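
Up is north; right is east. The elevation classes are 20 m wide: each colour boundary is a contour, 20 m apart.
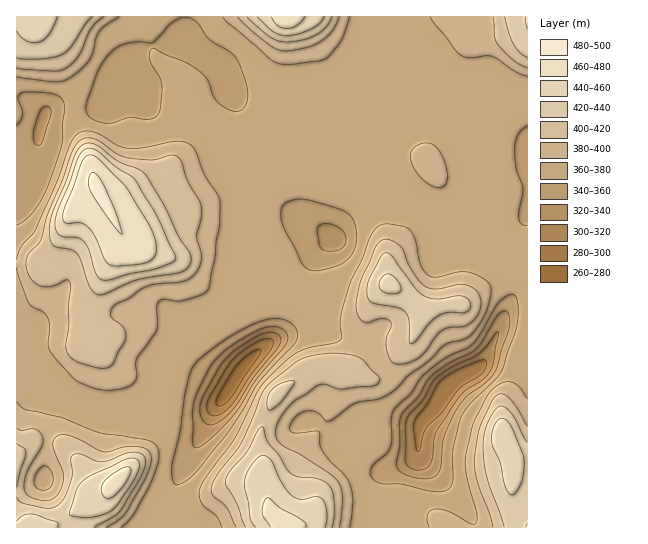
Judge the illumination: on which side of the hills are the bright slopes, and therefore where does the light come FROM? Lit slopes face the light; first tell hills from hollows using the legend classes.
NW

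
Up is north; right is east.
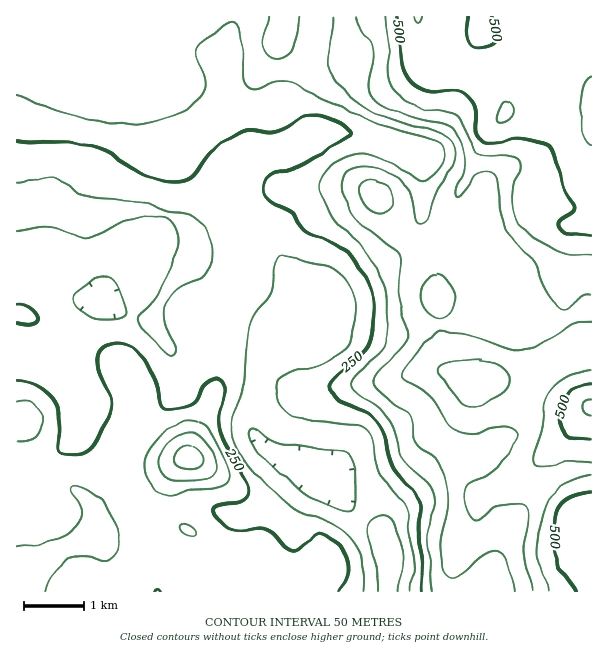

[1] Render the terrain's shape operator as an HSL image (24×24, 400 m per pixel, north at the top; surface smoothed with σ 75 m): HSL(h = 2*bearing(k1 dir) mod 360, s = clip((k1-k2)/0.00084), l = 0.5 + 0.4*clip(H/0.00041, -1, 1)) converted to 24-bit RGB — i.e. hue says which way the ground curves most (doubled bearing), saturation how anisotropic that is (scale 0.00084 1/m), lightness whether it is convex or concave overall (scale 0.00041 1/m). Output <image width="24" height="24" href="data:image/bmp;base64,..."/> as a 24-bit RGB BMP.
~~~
<image width="24" height="24" href="data:image/bmp;base64,Qk32BgAAAAAAADYAAAAoAAAAGAAAABgAAAABABgAAAAAAMAGAAATCwAAEwsAAAAAAAAAAAAAr6CKcmh6a3ZsjYVsnat4TEx/Z2qBjYR6nJeAl4d7aHiEbXeOmG95w9F+Ysi1AAlJOh+q+datpMBRUXJuRjRkfVFHu8ldralhrH6jtXW2iGaZkKB9iKh3XUBud1pScK5Ubr6klHuti3yiWV+XgoOu2/Dcjzy+EwQvJRk/7/Wr1qySTnFxHTN4h4O9wb+hoqWLfIpSeoVkoGqgr7WbnW6jaD2aiKrAr+LTS1qaf1pmmaGAUIe4ot7Uzmxylw5UFQs/K3zHzNuv4YmEqXySGl9uNmmO2J2Qr7CJh4aueVyGc5VjmLF9eVyIikB6oM0bZVYMUjwTOqozasSMULGgjpA+bhc2xDZjRSdmH3Izg5E44MKNtYWddlCXCGdlrNfH08zkmFNWg2WyornCqGmKhD6DshiR+WJFu8QyeP/FcP//R3K7eTZJajg2ZERlpk57mTKIaKFYMaZxnN6WqWy3xXfENKBmAHwBhKceZZYjHJo4jHZSwDp2RUCmBjzt69jz1+30v/n2QxdsWxQqdEI0emZORm9XPzeAw1fFwM6vUruNZKYyUnlDaVKb4ovFv1pNXWolu9K5NsOgKlVqclCl2LqeBW5ug9mP+OfTty4bIwsojDddmWphgoFsgoJbGCIpYJNCvtGYplqLupVYRIU5JlczR39D43uouXiZ1N3ekHTDMip1O19c4K1RLqVHDYcu4zsB/1o1ExdJZVaer5Gtl3iprEWRSTVySthJR5VAhlNcxa2RpIGMS4qXK5SdXFe57dzqw6l+oi5pcCl0hEp3sdeEj9WgHyZgdKhb7cnFJCC+NWW7nKXFe27doXH9xLL4uLnmjFS0Y7OqoMu6sKPDdaLCN3qmKLi2reC7i28jdz81RkF1erPF2PDcnma5TipvWIlP25ZAd6tDKnWCYaJbSIJyLn+Lm2bHw3PU0pfkscbZi6u+n7HDlXnFg0auTpRNaYodkJBdaa+fTcDQUtG0zLVofyNPhEliaVZQxNB1sq9oNFhfY3lScXJYPV9ER1wui3crgZ4qtc5CbZlOk5NLaDw6e09WpGNii4OvpsDQera+XFWEamhGmFwzglNIc2CogYC7tMyhtV9vU2l6TYF1Z3R8X2N5OzpmsWtmtqd1uM9XUZo/c29PclhccFdQk6dIWIFAsIdVjUk8dW5PWGtimltZgLlQNZGBbJ2XtmZ2v3V/g4ifUliCVmNbYkxTQzlOaLVbmbeg0tnHhnSubleIe12AfW2Jr62GfWBvl2xloIOni4OvY1WYcF+e0suZNYN6S2lgiWdcw7mHlWmPijlxb11WT0tlW3qIU9BcWrJqvsR7j1V3hliJhGGEgGNTqoI4gG9BiIe6kqCxdWelgFq4fpLE28jPfk67S0RyfopivMJ8fz93mVKRpG+iYU51ZpFVcddSPKl0q3xYgGVWbVd7jyhcplxBgMiLg4DGe4FJl2hJd1VAW3M+YYk4m34xlC41bkxpbKp2rHprikiEaJOdkViql1O6v8GTjeKEJoyesjR+rrtfKydvszrDw+XRf7O9eXqpcYlCcHBKknJokHJlhW5LfmxAhI5QV6yKZ6yQfleTmoyxXWGvbVCtYF+43e7r2vHuASjbchX178a+FCRZYcLIz8qokmR+jXplmI18YH55a4RwjXaKjXSemIitmrOpZqWKXXBrWXlya6JoS4aiRHbPmcDk0vXj04yhZxB0FBRA/3h2gDgUD4Adqo85lF1fqHpnln6HhnODbnhnb3xfZ4dgbJp6rKCQkXaCZWt9YYZ+hZdgUnxJJ2s0UJoaj3AAMxQAMxQAHycMi1IM+9vHIopbL7lRVnCItp6Kh2p2kWx1iXCCj350dZhqVZVRcZdZlYN1bG+Felxql5xfe4dhXkgwRywPayAAji4XvlVJJ9fRAOLM8+LY0r7qQaHQRkaQoLSMbGmQhpKifJK5iZbGnpTJoJfAc42qg5SYaVOToWyghKZ8hD15uEazTVXQoqbrr6TrsqfXmLvNJKHDQ89uytavZz+gWFCSq6mJbnWqjZ2iapR/Z5J+c5eXoIunn3mrl4OfT0OXuGOmukVBQp+gbIy9apWzSXOoyU7D186xj8zAQ4G7ZbqXrYlefUt1V2t+q6iCaneBmXp9n5aGZpaDZn9tgnZgjGtbmXxYR0phYz6I3b2/b8C6Ml6Nr3CDOl1kbkF+6vGrbahvXF17dYJkhmpef2ptXmtwoahib3B8fYtvoqhxfYBsb2txe290i3R5m4SDXmaUNmmDybdww6R8JjtsnFV6flqvNUSX9vnHW5uFX2B+e3p/fnSDi32KY2SJpKR8"/>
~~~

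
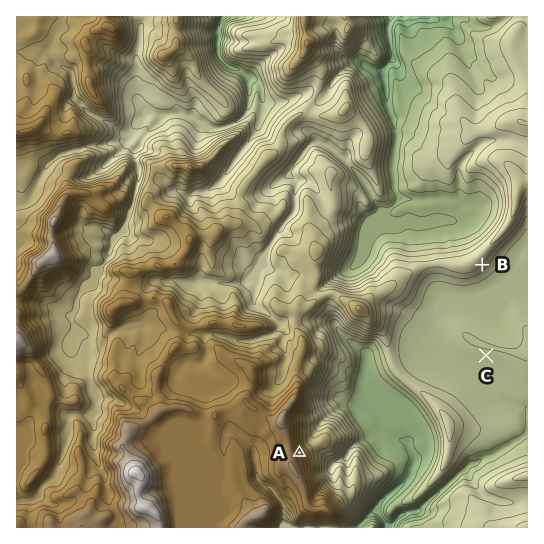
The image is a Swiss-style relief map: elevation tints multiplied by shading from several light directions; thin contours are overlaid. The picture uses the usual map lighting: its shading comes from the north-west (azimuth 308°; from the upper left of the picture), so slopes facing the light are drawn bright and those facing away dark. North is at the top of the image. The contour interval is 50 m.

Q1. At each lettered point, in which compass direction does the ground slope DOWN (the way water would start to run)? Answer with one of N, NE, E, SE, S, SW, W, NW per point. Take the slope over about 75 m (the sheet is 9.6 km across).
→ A NE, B SE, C S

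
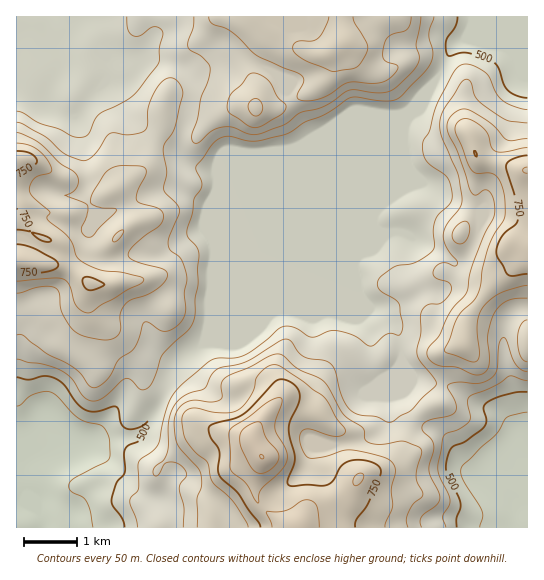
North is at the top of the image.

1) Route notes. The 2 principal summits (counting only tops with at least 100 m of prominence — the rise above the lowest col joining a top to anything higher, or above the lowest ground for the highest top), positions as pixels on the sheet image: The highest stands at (262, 457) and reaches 901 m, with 493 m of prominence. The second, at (345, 43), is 739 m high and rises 143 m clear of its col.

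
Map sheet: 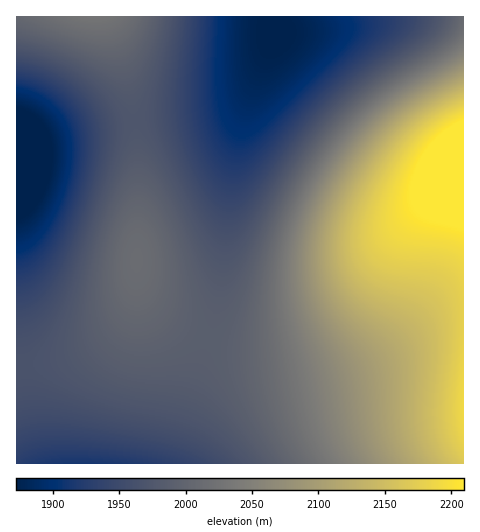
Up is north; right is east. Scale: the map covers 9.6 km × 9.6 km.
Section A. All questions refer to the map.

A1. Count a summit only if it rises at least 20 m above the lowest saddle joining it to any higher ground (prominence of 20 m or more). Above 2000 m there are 1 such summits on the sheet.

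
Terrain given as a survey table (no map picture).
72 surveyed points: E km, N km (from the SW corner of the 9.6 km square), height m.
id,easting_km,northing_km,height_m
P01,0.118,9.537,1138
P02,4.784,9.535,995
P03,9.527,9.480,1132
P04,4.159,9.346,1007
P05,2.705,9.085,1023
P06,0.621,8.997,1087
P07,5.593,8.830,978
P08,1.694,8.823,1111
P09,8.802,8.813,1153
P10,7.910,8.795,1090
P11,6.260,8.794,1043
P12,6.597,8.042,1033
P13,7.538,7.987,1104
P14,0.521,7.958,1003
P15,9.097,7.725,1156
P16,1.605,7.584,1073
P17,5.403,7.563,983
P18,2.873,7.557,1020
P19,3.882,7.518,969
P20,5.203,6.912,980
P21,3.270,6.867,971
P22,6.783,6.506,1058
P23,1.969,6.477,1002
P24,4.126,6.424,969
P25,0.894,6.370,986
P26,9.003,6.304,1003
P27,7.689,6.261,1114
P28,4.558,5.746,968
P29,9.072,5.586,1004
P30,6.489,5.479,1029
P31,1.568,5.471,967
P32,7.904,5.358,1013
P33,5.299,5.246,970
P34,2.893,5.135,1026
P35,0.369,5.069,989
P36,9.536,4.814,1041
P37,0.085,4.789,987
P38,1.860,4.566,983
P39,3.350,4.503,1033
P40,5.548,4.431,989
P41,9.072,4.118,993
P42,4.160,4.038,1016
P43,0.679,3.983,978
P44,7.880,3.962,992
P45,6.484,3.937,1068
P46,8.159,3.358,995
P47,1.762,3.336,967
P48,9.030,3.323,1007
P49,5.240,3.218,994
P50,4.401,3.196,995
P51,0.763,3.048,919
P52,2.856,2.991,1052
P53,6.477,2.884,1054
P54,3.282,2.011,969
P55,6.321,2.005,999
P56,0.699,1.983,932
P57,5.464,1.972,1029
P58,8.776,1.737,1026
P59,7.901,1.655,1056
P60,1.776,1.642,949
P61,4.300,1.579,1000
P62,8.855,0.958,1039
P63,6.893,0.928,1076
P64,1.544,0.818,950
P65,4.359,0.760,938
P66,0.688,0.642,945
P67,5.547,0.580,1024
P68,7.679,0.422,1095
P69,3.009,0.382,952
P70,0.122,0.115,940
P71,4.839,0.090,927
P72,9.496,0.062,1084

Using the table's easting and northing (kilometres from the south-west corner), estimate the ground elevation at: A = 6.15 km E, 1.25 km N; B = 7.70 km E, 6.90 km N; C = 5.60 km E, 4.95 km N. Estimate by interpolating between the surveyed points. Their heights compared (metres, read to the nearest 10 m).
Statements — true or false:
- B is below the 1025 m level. false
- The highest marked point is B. true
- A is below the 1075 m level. true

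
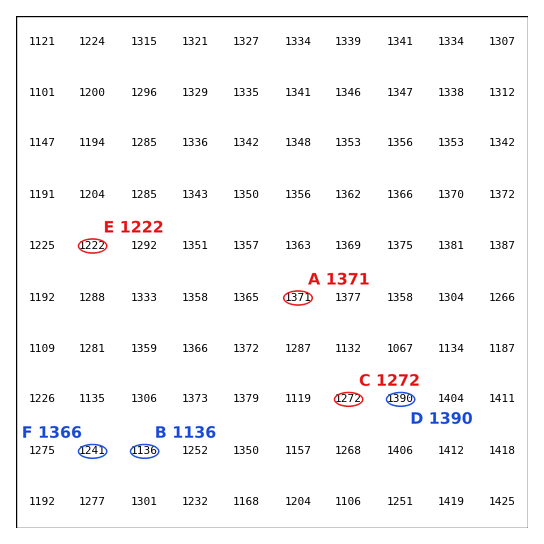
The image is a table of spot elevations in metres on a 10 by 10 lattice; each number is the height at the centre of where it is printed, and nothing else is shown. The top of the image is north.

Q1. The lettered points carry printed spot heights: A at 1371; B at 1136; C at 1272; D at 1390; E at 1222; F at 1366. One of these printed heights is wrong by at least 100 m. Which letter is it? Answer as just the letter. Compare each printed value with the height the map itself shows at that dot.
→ F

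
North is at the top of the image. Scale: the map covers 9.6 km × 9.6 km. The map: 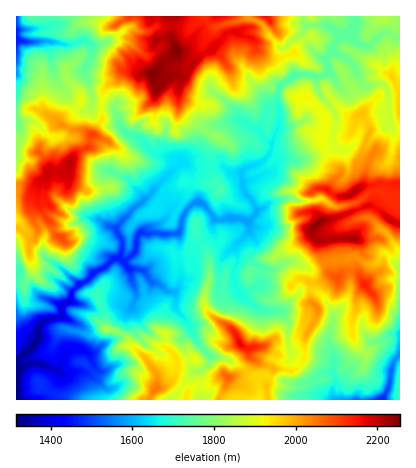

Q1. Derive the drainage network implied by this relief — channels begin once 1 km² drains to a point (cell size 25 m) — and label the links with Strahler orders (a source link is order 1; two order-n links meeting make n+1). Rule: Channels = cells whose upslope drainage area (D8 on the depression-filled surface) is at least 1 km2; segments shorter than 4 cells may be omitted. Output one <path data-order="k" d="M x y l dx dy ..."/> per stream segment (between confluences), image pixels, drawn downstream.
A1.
<path data-order="3" d="M16 372l0 28"/><path data-order="1" d="M78 372l-10 0-2 2-6 0-4-4"/><path data-order="2" d="M56 370l-18-6-8 0-8 4-2 0-4 4"/><path data-order="1" d="M210 356l-12-12-8-18-12-14-2-4 0-16-2 0-6 0-10-8-6-2-10-12-2 0-10 0-2-4-2 0"/><path data-order="1" d="M90 354l-8-4-12 0-6 4-2 4 0 6-6 6"/><path data-order="1" d="M288 328l2-6-10-12-12 0-10-2-10-6-12-12-2-20 4-6 0-10-4-4 0-4 16-16"/><path data-order="1" d="M334 316l-2 10-2 2-2 8 0 8 6 10-2 20 4 4 0 4-4 6 0 8 2 4 24 0"/><path data-order="1" d="M132 308l0-4 4-8 0-4-2-4 0-2-2-6-2-10-4-4"/><path data-order="3" d="M78 286l-6 6-2 8-4 2-4 6 0 6-6 4-10 2-6 4-2 4 0 10-4 6-2 4-14 12-2 2 0 10"/><path data-order="1" d="M68 274l4 6 6 2 0 4"/><path data-order="2" d="M400 268l0 12-2 2 0 12 2 0 0 62-6 6-2 6-2 16-2 6-4 6 0 4"/><path data-order="1" d="M278 268l-4 2-8 0-12-8-4-4 0-28"/><path data-order="2" d="M126 266l-8-6"/><path data-order="1" d="M378 260l2-4 4-4 2 0 10 12 0 2 4 2"/><path data-order="3" d="M114 260l-8 6-10 4-10 12-8 4"/><path data-order="3" d="M118 260l-4 0"/><path data-order="2" d="M250 230l0-6-2 0-6-4"/><path data-order="2" d="M116 230l2 6 4 2 0 10-2 8-6 4"/><path data-order="1" d="M382 230l8 8 2 4 8 10 0 4-2 0 2 12"/><path data-order="3" d="M242 220l-26 0-6-8-6-6-4-2-6 0-6 4-6 10-2 14-2 2-10 0-2 0-10 0-2-2-8 2-2-2-4 0-2 4-2 12-2 4-8 8-8 0"/><path data-order="1" d="M88 218l2 0 8 0 10 8 6 2 2 2"/><path data-order="3" d="M256 212l-6 8-8 0"/><path data-order="1" d="M334 206l-12-8-2 0-4 2-18 0-6-2-6 0-8 2-6 2-2 0-6 6-6 2-2 2"/><path data-order="2" d="M144 200l-16 14-12 12 0 4"/><path data-order="3" d="M242 182l0 6 2 2 2 4 4 4 6 8 0 6"/><path data-order="1" d="M112 172l10 6 6 0 4 8 12 10 0 4"/><path data-order="1" d="M282 158l-14 16-6 0-6 4-10 2-4 2"/><path data-order="1" d="M344 150l-6-2-6-6 0-8 4-10 0-10-6-8-10-12-4-8 0-8-2-2"/><path data-order="3" d="M272 142l0 6-4 8-6 6-16 6-4 2 0 2 0 10"/><path data-order="1" d="M42 130l-10-10-14 2-2-2 0-34"/><path data-order="2" d="M260 130l2 2 0 6 6 4 4 0"/><path data-order="1" d="M390 122l0-6-2 0 0-22-2-8-4-2-6 0-4 2-8 0-4-6-2-8-6-8-4-4-8-4-2-2-6 0-6 4"/><path data-order="1" d="M116 112l2 6 0 4 4 6 6 6 4 2 6 0 14 16 8 4 2 0 4 2 6 0 8 2 0 4-36 36"/><path data-order="1" d="M214 92l8 6 10 10 6 4 0 4 4 4 2 2 8 6 8 2"/><path data-order="1" d="M258 88l6 10 4 4 0 8-4 8-4 8 0 4"/><path data-order="1" d="M86 78l0-2 0-8 2-4 4-10 0-8-2-2"/><path data-order="2" d="M314 76l-2-2-12 0-12 8-4 0-4 4 0 4-2 4 0 10 2 6-2 18-2 2-2 4 0 4-2 4"/><path data-order="2" d="M326 58l0 12 0 2-4 4-8 0"/><path data-order="1" d="M50 54l0-2-2-2 0-8"/><path data-order="2" d="M328 52l-2 2 0 4"/><path data-order="1" d="M370 46l-6 0-6-6-16 0-2 0-12 12"/><path data-order="2" d="M90 44l-4-4-6 0-10 4-6 0-6-2-10 0"/><path data-order="2" d="M48 42l0-2-8 0 0 2-24-2"/><path data-order="1" d="M106 42l-8 2-8 0"/><path data-order="1" d="M216 26l18-4 4 0 8-4 6 0 10 6 4 6 2 4 6 6 2 4 4 4 2 0 10-8 8-4 4-6 4-6 4 0 2 2 12-2 10 10 0 8-6 6-2 4"/>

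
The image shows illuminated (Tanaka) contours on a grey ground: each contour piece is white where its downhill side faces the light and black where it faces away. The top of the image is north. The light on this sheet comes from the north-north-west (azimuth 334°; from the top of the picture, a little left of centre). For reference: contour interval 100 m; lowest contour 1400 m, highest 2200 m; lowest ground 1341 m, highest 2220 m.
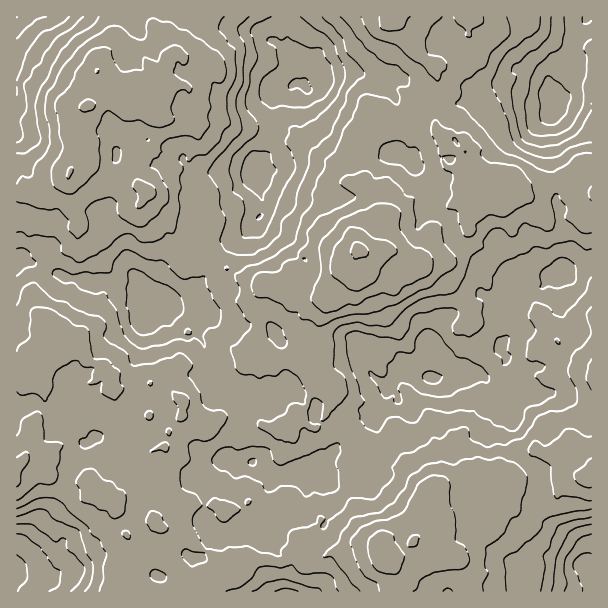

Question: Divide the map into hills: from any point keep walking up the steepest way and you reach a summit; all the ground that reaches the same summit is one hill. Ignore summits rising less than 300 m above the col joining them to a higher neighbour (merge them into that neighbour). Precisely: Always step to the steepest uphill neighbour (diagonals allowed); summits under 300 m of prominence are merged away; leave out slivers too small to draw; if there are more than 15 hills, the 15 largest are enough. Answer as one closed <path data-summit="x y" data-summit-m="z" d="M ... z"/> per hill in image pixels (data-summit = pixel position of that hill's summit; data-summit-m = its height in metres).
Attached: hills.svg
<path data-summit="360 249" data-summit-m="2219" d="M591 16l-303 1-2 22 3 8 0 10 11 17 0 9-19 3-7 6-3 21-5 9 0 15-4 13 0 12-8 8 0 9-18 13-7 9 1 8 10 8 8 3 10-1-12 15-7 4-30 2-8-6-6-2-39 40-8 12 2 9 14 10-1 11 9 13 11 10 8 0 5-4 2-8 2 14 11 23 17 19 4 9 10 7 12 0 4 2-2 8-20 22-6 30 6 4 16-1 18 14 1 9-3 4 0 12 6 9 4 12 10-2 7-10 9-6 3-12-6-19 23-13 18-19 4-13 5-6 21-10 4 8 0 8 5 10 11-4 6-6 8-12 2-8-10-7-1-6-9-11 13-16 6 0 21 10 19-2 17-6 18 6 4 4 2 9 13 11 17 0 10-10-23-16-1-9 2-6-6-9 0-5 16-15 18 0 22-18 4-7-2-29 5-8 10 2 19-6z"/><path data-summit="384 558" data-summit-m="2168" d="M23 259l-7 2 1 331 571-1 1-15 3-6-1-305-18 5-10-2-5 8 2 29-4 7-22 18-18 0-16 15 0 5 6 9-2 6 1 9 23 16-10 10-20-2-10-9-2-9-4-4-18-6-17 6-19 2-21-10-6 0-13 16 9 11 1 6 10 7-2 8-8 12-6 6-11 4-5-10 0-8-4-8-21 10-5 6-2 7-7 12-13 13-23 13 6 19-3 12-7 4-9 12-12 3-2-13-6-9 0-12 3-4-1-9-18-14-16 1-6-4 6-30 20-22 2-8-16-2-10-7-4-9-17-19-11-23-1-13-4 8-4 3-8 0-11-10-8-10 0-14-5-3-10 0-21-18-35 1-15-5-9 0-24-12z"/><path data-summit="89 105" data-summit-m="2121" d="M287 16l-270 0-1 244 7-1 22 7 24 12 9 0 15 5 35-1 21 18 7 0-8-12 3-10 44-46 6 2 8 6 21 0 15-5 11-14-8-1-12-6-6-5-1-8 7-9 18-13 0-9 8-8 0-12 4-13 0-15 5-9 3-21 7-6 19-3 0-9-11-17 0-10-3-8z"/>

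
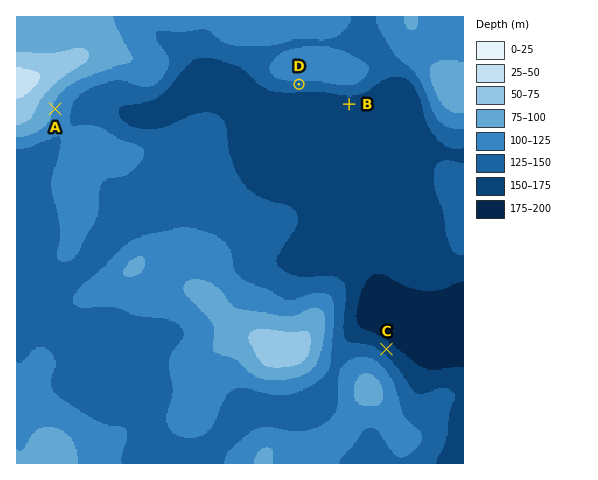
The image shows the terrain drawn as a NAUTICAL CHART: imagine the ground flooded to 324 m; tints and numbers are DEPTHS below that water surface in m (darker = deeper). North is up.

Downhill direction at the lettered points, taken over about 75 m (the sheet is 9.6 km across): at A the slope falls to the E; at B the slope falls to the S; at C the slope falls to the NE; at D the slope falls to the S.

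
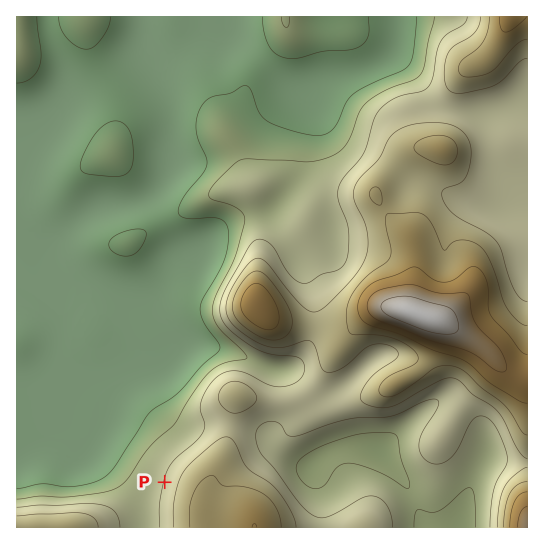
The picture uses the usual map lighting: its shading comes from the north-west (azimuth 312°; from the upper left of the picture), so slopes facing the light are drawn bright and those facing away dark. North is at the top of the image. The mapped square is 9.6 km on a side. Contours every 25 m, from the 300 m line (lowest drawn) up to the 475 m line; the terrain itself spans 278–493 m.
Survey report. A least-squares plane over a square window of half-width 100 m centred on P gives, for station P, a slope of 4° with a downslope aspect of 284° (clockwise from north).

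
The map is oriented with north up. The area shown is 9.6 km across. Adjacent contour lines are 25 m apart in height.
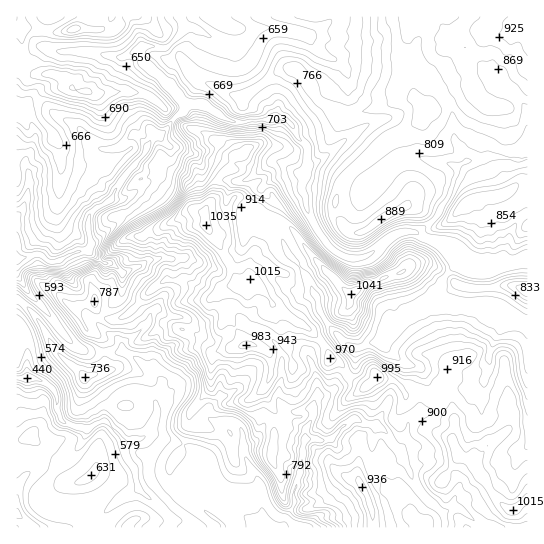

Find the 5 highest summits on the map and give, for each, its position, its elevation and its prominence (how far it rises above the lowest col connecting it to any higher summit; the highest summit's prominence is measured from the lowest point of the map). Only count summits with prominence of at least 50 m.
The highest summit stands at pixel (351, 294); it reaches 1041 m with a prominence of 642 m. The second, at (206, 225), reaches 1035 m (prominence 132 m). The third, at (513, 510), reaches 1015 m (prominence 106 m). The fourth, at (378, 377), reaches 996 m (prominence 76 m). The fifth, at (363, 489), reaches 936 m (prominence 64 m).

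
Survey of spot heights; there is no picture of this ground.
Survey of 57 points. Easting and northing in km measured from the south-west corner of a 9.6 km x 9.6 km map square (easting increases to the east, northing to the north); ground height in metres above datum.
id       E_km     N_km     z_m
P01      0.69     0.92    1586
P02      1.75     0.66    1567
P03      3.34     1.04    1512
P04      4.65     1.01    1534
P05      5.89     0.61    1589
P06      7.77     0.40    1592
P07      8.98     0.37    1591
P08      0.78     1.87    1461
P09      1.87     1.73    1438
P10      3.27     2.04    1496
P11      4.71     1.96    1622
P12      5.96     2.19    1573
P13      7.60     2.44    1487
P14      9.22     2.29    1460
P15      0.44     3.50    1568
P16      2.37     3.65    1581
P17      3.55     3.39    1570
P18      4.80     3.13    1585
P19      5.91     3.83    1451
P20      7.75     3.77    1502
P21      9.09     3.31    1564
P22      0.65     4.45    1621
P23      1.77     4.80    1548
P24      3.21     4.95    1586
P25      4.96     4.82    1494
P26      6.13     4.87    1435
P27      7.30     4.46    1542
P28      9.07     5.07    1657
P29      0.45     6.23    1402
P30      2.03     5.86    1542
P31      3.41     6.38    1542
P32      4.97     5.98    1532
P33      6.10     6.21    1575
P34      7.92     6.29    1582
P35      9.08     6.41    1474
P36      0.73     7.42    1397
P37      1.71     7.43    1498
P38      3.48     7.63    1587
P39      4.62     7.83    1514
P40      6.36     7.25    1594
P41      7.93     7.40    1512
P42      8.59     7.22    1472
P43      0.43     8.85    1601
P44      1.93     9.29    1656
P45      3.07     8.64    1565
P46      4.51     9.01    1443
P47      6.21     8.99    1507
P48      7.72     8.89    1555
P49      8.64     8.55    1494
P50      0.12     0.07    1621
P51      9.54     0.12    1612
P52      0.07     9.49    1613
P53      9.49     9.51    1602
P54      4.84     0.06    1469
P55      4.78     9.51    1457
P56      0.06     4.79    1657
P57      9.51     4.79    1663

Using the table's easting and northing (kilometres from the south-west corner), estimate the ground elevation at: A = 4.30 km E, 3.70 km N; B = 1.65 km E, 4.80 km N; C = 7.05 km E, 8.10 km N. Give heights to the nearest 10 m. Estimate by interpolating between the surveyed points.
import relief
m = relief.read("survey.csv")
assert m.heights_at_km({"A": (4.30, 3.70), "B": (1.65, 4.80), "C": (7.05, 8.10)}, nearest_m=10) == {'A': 1540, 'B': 1550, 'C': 1560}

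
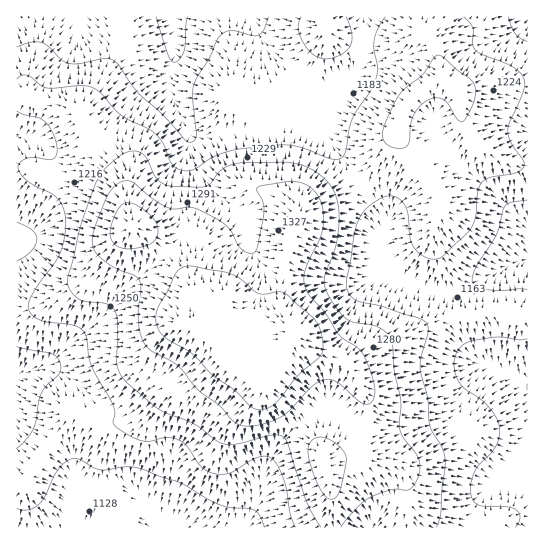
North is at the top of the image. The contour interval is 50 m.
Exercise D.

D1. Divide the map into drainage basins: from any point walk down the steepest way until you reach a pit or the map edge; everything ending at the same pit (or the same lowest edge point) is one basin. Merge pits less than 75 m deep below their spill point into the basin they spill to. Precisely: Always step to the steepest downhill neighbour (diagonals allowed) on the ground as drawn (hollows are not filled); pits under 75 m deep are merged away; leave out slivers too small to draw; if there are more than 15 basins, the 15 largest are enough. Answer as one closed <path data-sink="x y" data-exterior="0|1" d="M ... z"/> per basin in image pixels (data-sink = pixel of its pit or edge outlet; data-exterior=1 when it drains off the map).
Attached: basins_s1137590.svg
<path data-sink="167 527" data-exterior="1" d="M26 97l-10 1 0 429 314 1 2-31-8-32 13-6 17-3 3-3 8-31 2-24-11-23-15-15-36-15-11-10-6 14-23 35-23-13-11-14-4-12-6-6-22-9 13-13 11-18-14 2-10-4-6-6-12-20-24-26-10-10-15-10-7-26-2-24-11-16-21-24-11-18-11-8-35-8z"/><path data-sink="171 17" data-exterior="1" d="M419 16l-402 0-1 81 10 0 8 4 27 6 19 10 11 18 21 24 11 16 2 24 7 26 15 10 10 10 24 26 12 20 6 6 10 4 14-2-11 18-13 13 22 9 6 6 4 12 6 9 18 14 10 4 23-35 7-15-14-20-1-23 9-52 12-28 10-8 40-19 12-8 22-26 12-23 2 6 6 4 14 0 35-14 6-6 1-24-7-9-13-9-6-30-14-15z"/><path data-sink="527 387" data-exterior="1" d="M511 83l-20 0-30 6-1 28-6 6-20 9-15 5-14 0-6-4-2-6-12 23-22 26-12 8-40 19-10 8-12 28-9 52 1 23 20 29 40 17 18 19 8 19 0 15-10 40-6 4 35 3 14 7 5 12 2 49 121-1 0-442z"/><path data-sink="527 17" data-exterior="1" d="M527 16l-106 0-1 10 15 19 6 30 17 13 9 1 24-6 36 1z"/>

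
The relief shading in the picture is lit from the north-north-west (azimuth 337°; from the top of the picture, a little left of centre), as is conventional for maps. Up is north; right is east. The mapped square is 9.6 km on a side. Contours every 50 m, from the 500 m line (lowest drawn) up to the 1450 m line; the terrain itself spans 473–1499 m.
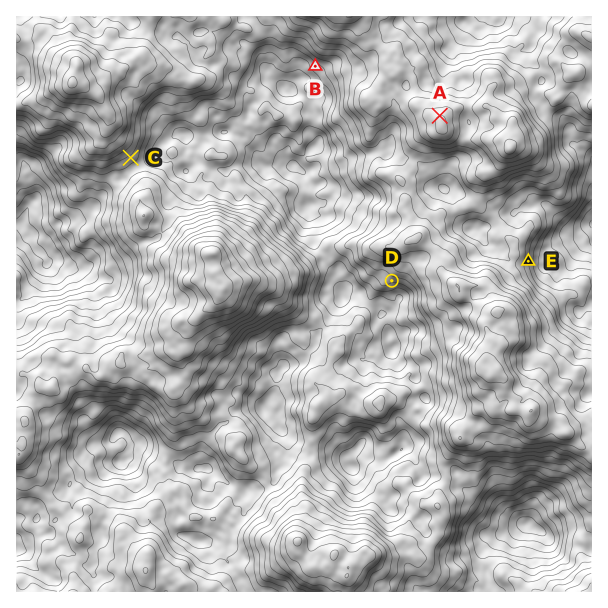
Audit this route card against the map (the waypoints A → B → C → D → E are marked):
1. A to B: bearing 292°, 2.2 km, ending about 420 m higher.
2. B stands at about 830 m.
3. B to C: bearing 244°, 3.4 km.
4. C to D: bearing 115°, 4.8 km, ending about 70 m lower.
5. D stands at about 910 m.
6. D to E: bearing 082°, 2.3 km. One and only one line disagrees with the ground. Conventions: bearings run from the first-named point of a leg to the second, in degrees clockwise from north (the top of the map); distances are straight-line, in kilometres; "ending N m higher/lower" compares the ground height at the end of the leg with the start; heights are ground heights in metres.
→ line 1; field sense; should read lower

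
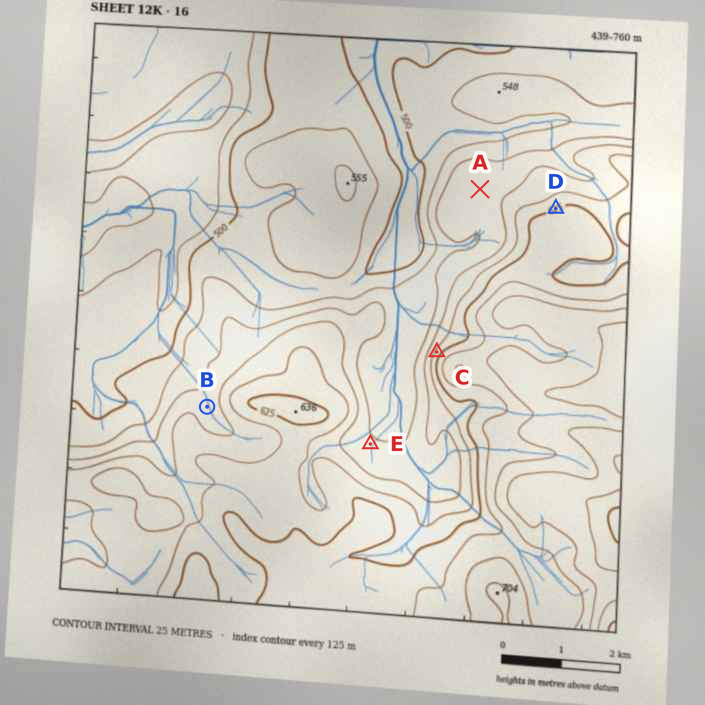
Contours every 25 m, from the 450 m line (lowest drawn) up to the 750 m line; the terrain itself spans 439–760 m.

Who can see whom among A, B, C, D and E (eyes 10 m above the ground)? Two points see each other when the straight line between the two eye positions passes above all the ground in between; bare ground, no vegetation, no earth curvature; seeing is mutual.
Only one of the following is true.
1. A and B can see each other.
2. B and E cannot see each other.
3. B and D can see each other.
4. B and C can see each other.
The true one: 2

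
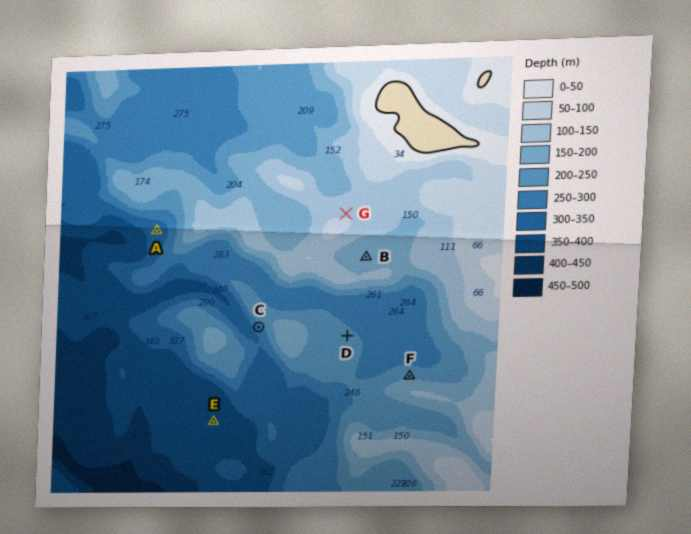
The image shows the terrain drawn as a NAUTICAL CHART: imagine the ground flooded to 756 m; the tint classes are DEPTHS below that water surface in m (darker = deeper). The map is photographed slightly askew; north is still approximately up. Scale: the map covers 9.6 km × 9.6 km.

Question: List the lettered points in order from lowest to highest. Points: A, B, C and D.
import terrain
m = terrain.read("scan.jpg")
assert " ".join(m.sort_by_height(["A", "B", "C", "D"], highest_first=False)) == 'A C D B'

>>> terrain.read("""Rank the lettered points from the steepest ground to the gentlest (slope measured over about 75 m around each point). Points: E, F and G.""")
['F', 'G', 'E']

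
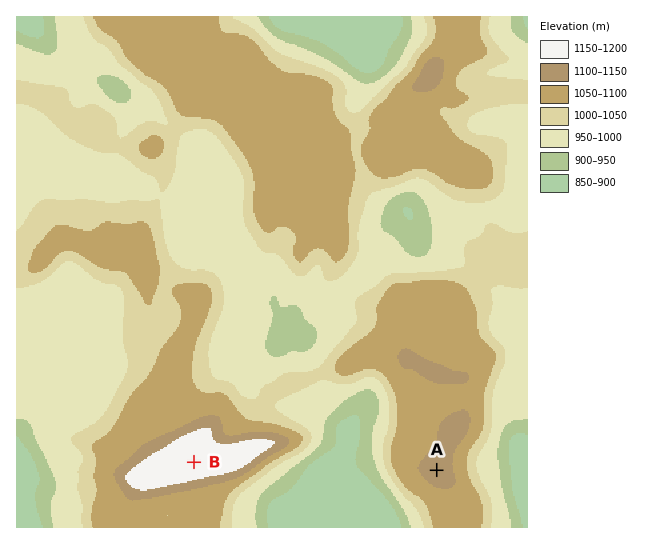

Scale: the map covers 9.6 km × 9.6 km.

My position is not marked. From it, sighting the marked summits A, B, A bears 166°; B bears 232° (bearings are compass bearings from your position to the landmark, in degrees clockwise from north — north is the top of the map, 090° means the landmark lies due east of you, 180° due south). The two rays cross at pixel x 395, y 305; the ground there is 1070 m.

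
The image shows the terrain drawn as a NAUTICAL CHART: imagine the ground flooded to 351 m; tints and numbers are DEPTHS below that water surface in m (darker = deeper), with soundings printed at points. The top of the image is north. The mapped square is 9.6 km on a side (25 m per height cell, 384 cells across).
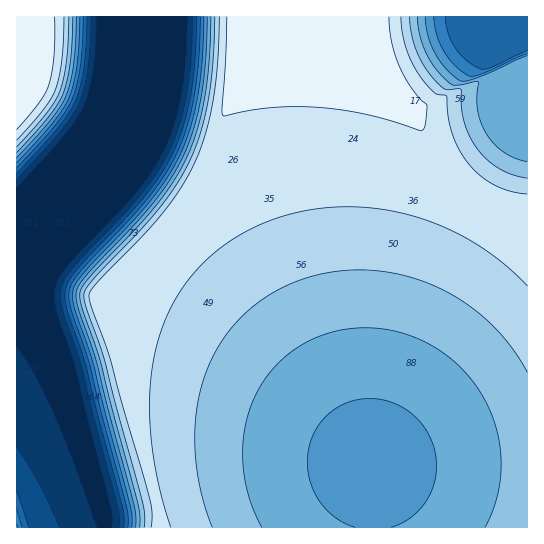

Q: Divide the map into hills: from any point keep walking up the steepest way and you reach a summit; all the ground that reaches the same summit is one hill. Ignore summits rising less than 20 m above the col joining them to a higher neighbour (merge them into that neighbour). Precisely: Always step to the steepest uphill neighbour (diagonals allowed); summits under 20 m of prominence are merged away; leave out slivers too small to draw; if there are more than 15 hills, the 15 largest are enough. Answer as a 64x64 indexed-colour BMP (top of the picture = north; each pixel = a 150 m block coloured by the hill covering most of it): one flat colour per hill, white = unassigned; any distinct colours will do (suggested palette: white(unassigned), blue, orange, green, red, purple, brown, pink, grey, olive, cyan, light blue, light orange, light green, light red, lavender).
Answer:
<image width="64" height="64" href="data:image/bmp;base64,Qk12CAAAAAAAAHYAAAAoAAAAQAAAAEAAAAABAAQAAAAAAAAIAAATCwAAEwsAABAAAAAAAAAA////ALR3HwAOf/8ALKAsACgn1gC9Z5QAS1aMAMJ34wB/f38AIr28AM++FwDox64AeLv/AIrfmACWmP8A1bDFADMzMzMzMRERERERERERERERERERERERERERERERERERMzMzMzMxEREREREREREREREREREREREREREREREREREzMzMzMzERERERERERERERERERERERERERERERERERETMzMzMzMRERERERERERERERERERERERERERERERERERMzMzMzMREREREREREREREREREREREREREREREREREREzMzMzMxERERERERERERERERERERERERERERERERERETMzMzMzERERERERERERERERERERERERERERERERERERMzMzMzMREREREREREREREREREREREREREREREREREREzMzMzMRERERERERERERERERERERERERERERERERERETMzMzMxERERERERERERERERERERERERERERERERERERMzMzMzEREREREREREREREREREREREREREREREREREREzMzMzMRERERERERERERERERERERERERERERERERERETMzMzMRERERERERERERERERERERERERERERERERERERMzMzMxEREREREREREREREREREREREREREREREREREREzMzMzERERERERERERERERERERERERERERERERERERETMzMzERERERERERERERERERERERERERERERERERERERMzMzMREREREREREREREREREREREREREREREREREREREzMzMxERERERERERERERERERERERERERERERERERERETMzMzERERERERERERERERERERERERERERERERERERERMzMzEREREREREREREREREREREREREREREREREREREREzMzMRERERERERERERERERERERERERERERERERERERETMzMxERERERERERERERERERERERERERERERERERERERMzMzEREREREREREREREREREREREREREREREREREREREzMzERERERERERERERERERERERERERERERERERERERETMzMRERERERERERERERERERERERERERERERERERERERMzMREREREREREREREREREREREREREREREREREREREREzMxERERERERERERERERERERERERERERERERERERERETMzERERERERERERERERERERERERERERERERERERERERMzMREREREREREREREREREREREREREREREREREREREREzMxERERERERERERERERERERERERERERERERERERERETMzERERERERERERERERERERERERERERERERERERERERMzMREREREREREREREREREREREREREREREREREREREREzMzERERERERERERERERERERERERERERERERERERERETMzMRERERERERERERERERERERERERERERERERERERERMzMzEREREREREREREREREREREREREREREREREREREREzMzMxERERERERERERERERERERERERERERERERERERETMzMzMRERERERERERERERERERERERERERERERERERERMzMzMzEREREREREREREREREREREREREREREREREREREzMzMzMxERERERERERERERERERERERERERERERERERETMzMzMzMRERERERERERERERERERERERERERERERERERMzMzMzMzEREREREREREREREREREREREREREREREREREiMzMzMzMRERERERERERERERERERERERERERERERERESIiMzMyIiERERERERERERERERERERERERERERERERERIiIiIiIiIhEREREREREREREREREREREREREREREREREiIiIiIiIiIRERERERERERERERERERERERERERERERESIiIiIiIiIiERERERERERERERERERERERERERERERERIiIiIiIiIiIREREREREREREREREREREREREREREREREiIiIiIiIiIiERERERERERERERERERERERERERERERESIiIiIiIiIiIRERERERERERERERERERERERERERERERIiIiIiIiIiIiEREREREREREREREREREREREREREREREiIiIiIiIiIiIRERERERERERERERERERERERERERERESIiIiIiIiIiIhERERERERERERERERERERERERERERERIiIiIiIiIiIhEREREREREREREREREREREREREREREREiIiIiIiIiIiERERERERERERERERERERERERERERERESIiIiIiIiIiERERERERERERERERERERERERERERERERIiIiIiIiIiEREREREREREREREREREREREREREREREREiIiIiIiIiIRERERERERERERERERERERERERERERERESIiIiIiIiIRERERERERERERERERERERERERERERERERIiIiIiIiIREREREREREREREREREREREREREREREREREiIiIiIiIhERERERERERERERERERERERERERERERERESIiIiIiIhERERERERERERERERERERERERERERERERERIiIiIiIiEREREREREREREREREREREREREREREREREREiIiIiIiIRERERERERERERERERERERERERERERERERESIiIiIiIhERERERERERERERERERERERERERERERERER"/>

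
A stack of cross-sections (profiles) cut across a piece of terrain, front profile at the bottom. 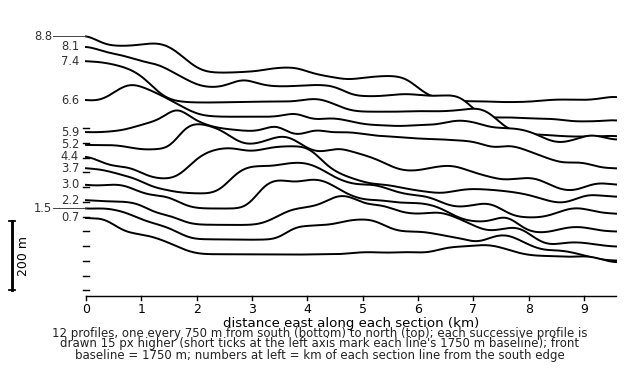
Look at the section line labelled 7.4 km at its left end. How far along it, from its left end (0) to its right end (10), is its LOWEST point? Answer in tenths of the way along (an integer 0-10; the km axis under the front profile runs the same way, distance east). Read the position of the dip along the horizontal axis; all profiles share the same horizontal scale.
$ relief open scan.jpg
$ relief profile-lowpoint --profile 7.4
9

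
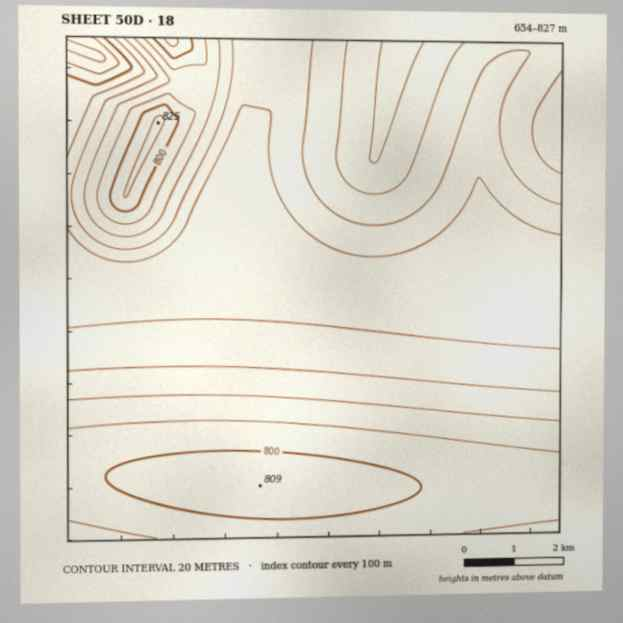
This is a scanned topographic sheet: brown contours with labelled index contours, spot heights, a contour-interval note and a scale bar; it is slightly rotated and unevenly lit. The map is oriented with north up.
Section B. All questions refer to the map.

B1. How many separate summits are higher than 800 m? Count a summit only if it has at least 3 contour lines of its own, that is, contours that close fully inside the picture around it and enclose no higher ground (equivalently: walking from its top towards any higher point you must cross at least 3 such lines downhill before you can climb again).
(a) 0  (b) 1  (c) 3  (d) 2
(b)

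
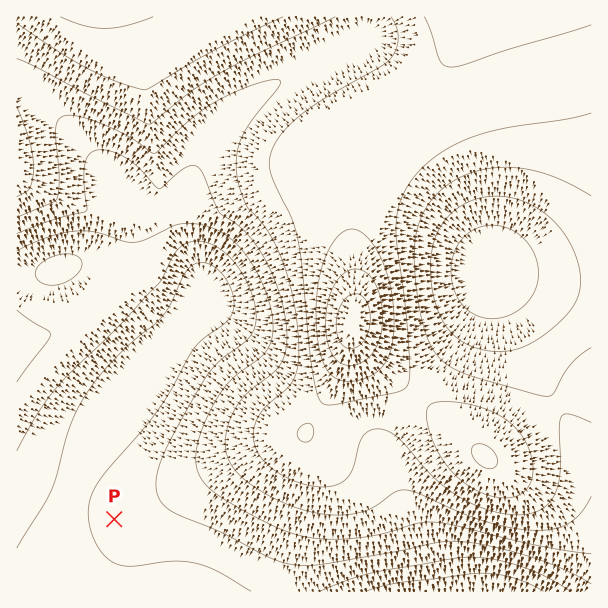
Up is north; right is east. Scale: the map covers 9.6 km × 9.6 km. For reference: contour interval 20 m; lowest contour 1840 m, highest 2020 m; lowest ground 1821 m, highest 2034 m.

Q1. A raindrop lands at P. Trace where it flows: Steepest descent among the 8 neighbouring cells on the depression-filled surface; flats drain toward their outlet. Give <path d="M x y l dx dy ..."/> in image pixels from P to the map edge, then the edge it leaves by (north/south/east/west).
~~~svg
<path d="M114 519l-40 0-12 12 0 3-2 2 0 12-1 1 0 42"/>
exit: south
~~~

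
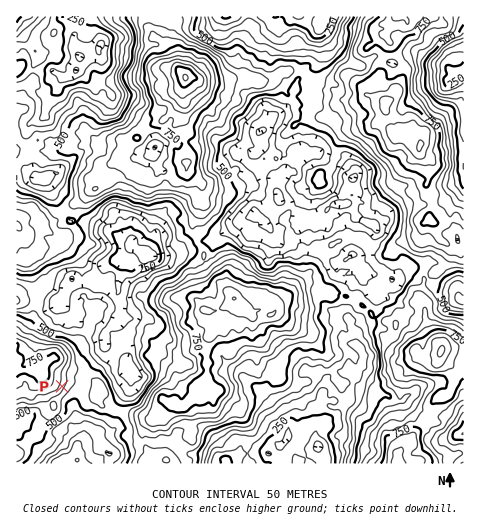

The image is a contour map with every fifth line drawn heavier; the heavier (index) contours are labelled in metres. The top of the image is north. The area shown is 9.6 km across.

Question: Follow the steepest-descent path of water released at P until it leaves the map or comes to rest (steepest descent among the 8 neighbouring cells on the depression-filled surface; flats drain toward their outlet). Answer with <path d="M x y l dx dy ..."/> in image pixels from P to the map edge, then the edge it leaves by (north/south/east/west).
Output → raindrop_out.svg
<path d="M62 386l11 11 1 13 2 6 0 11 5 5 0 8-4 4 0 5-11 12 0 2"/>
exit: south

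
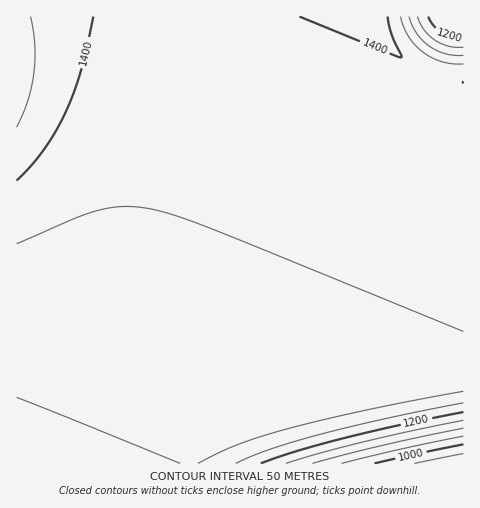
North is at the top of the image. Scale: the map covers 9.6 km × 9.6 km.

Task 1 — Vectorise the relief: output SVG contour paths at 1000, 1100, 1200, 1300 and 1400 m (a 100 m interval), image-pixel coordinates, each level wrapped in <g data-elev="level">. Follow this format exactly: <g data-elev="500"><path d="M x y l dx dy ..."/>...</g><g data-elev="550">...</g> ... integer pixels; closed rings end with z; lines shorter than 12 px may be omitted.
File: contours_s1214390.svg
<g data-elev="1000"><path d="M374 463l89-19"/></g><g data-elev="1100"><path d="M313 463l69-17 81-18"/></g><g data-elev="1200"><path d="M261 463l36-12 46-13 120-26"/><path d="M463 37l-10 0-11-4-8-7-6-9"/></g><g data-elev="1300"><path d="M198 463l40-19 49-15 78-19 98-19"/><path d="M17 397l163 66"/><path d="M463 55l-18-1-16-8-13-13-7-16"/></g><g data-elev="1400"><path d="M17 181l14-15 13-16 21-37 15-40 13-56"/><path d="M300 17l101 40 0-2-10-21-3-17"/></g>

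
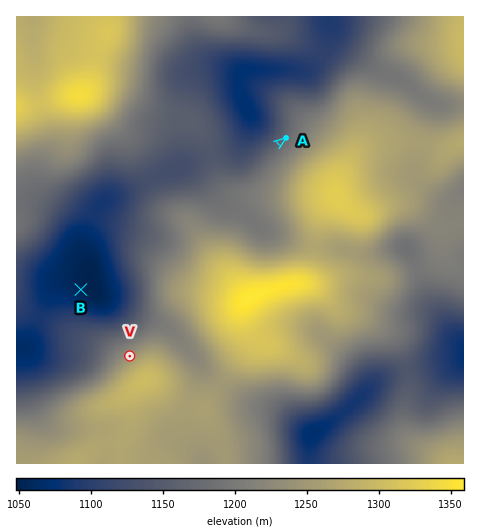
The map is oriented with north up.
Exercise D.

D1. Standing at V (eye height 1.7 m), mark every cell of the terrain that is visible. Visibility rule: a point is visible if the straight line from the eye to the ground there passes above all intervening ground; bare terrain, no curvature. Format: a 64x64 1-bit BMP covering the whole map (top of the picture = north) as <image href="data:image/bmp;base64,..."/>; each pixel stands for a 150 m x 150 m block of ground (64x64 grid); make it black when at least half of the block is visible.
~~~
<image width="64" height="64" href="data:image/bmp;base64,Qk0+AgAAAAAAAD4AAAAoAAAAQAAAAEAAAAABAAEAAAAAAAACAAATCwAAEwsAAAIAAAAAAAAA////AAAAAAAAAAAAAAAAAAAAAAAAAAAAgAAAAAAAAADAAAAAAAAAAMAAAAAAAAAA4AAAAAAAAADgAAAAAAAAAPAAAAAAAAAA/AAAAAAAAAD/8AAAAAAAAP/gAAAAAAAA/gAAAAAAAAD8AAAAAAAAAPwAAAAAAAAA/gGAAAAAAAD/g8AAAAAAAP//gAAAAAAA//8AAAAAAAD//EAAAAAAAP/48A4AAAAA//D//wAAAAD/8f//AAAAAP////8AAAAA/////gAAAAD////+AAAAAP////wAAAAA///8eAAAAAD///hwAAAAAP//8CAAAAAA///gAAAAAAD//+AAAAAAAP//4AAAAAAA///wAAAAAAD///+AAAAAAP///4AAAAAA///+AAAAAAD///AAAAAAAP//gAAAAAAA///AAAAAAAD//8AAAAAAAP//4AAAAAAA///gAAAAAAD///AAAAAAAP//+AAAAAAA///4AAAAAAD///wAAAAAAP///gAAAAAA////AAAAAAD///8AAAAAAP///4AAAAAA///+AAAAAAAP//gAAAAAAAB/8AAAAAAAAA/wAAAAAAAAB/AAAAAAAAAB8AAAAAAAAAP4AAAAAAAAA/wAAAAAAAAD/wAAAAAAAAf/wAAAAAAAB//4AAAAAAAD//8AAAAAAAD//4AAAAAAAH/+AAAAAA=="/>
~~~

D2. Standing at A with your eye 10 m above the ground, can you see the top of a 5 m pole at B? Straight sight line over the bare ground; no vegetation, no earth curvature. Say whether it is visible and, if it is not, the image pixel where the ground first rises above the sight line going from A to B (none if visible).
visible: false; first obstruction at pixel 240 172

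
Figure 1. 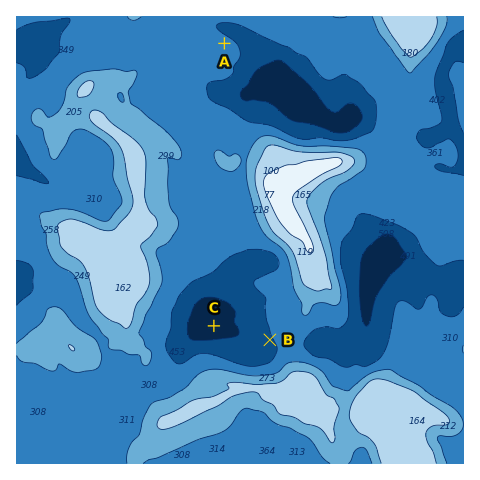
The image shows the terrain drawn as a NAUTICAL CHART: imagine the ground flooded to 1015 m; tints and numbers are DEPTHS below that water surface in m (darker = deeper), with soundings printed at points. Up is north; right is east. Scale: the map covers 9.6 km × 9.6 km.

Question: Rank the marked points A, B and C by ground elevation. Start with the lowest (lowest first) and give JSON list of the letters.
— ["C", "B", "A"]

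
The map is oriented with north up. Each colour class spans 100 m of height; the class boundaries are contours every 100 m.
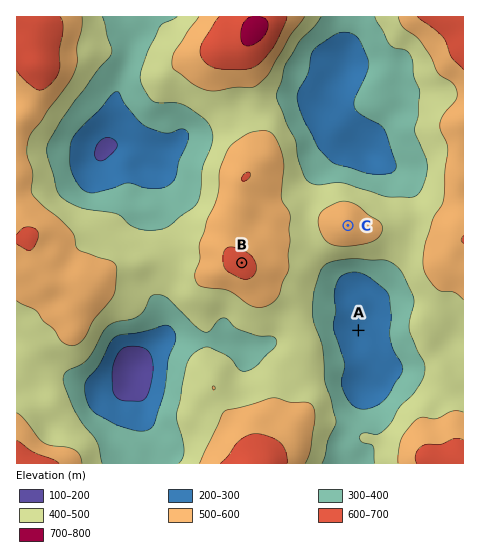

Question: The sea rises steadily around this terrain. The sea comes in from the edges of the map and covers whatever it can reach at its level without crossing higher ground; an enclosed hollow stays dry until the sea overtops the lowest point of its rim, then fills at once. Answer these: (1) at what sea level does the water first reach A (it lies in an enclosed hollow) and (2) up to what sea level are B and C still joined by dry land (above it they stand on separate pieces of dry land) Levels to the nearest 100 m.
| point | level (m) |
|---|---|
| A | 400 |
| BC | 500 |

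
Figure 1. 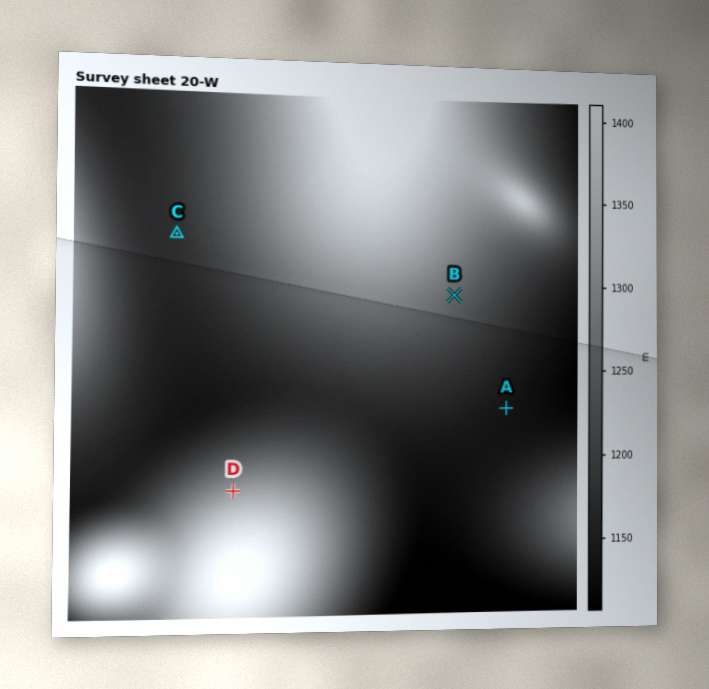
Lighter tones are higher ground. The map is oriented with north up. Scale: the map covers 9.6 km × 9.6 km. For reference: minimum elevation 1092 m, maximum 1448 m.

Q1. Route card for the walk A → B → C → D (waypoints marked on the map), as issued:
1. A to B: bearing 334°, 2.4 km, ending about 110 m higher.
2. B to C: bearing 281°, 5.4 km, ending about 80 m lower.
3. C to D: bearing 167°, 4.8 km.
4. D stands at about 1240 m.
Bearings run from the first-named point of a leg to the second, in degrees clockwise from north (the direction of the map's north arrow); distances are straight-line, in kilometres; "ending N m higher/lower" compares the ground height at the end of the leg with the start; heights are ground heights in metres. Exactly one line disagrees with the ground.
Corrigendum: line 4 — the height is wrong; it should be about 1290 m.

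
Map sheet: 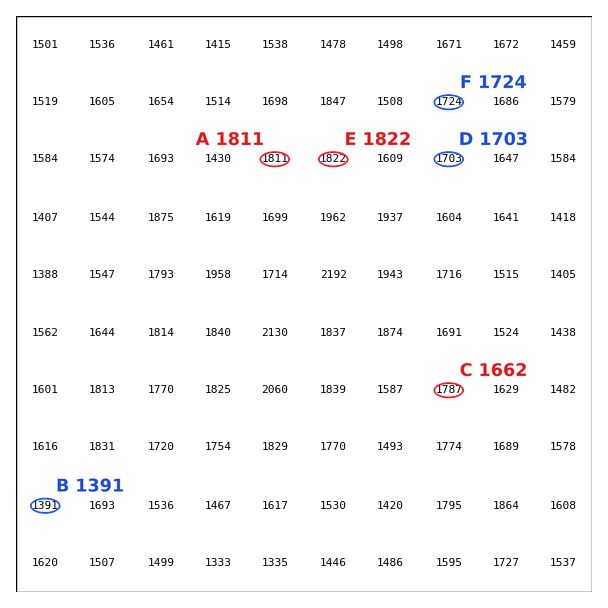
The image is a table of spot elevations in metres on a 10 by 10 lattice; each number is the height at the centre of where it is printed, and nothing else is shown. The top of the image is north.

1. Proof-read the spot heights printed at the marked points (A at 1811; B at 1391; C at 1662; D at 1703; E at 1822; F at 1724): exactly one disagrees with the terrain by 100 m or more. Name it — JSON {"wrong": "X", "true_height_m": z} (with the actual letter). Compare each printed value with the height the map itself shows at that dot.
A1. {"wrong": "C", "true_height_m": 1787}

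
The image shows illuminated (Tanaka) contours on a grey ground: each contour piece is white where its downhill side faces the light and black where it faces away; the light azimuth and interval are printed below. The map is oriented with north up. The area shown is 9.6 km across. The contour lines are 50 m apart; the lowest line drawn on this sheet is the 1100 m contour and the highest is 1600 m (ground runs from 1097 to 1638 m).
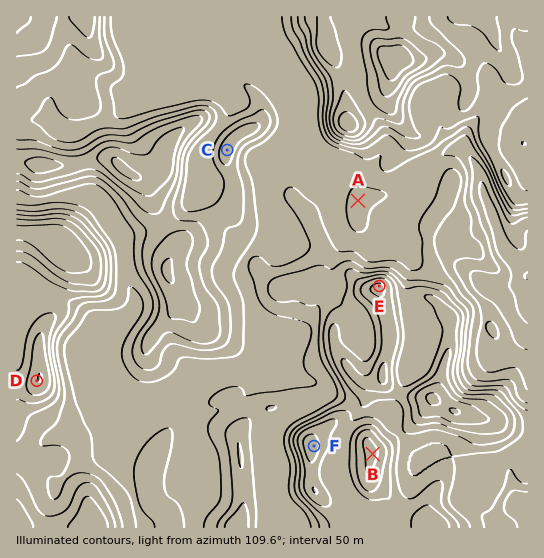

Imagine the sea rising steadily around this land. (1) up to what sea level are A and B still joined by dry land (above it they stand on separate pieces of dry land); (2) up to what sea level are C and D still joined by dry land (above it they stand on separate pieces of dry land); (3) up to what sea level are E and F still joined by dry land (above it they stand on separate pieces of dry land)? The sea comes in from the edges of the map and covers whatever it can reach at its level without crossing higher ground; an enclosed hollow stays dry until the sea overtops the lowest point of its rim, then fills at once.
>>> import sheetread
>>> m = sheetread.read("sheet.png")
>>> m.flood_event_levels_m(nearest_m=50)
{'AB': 1300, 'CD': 1350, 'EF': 1450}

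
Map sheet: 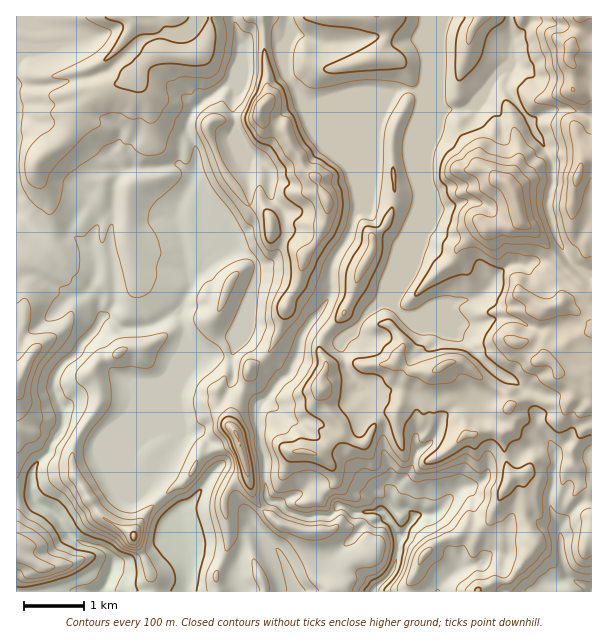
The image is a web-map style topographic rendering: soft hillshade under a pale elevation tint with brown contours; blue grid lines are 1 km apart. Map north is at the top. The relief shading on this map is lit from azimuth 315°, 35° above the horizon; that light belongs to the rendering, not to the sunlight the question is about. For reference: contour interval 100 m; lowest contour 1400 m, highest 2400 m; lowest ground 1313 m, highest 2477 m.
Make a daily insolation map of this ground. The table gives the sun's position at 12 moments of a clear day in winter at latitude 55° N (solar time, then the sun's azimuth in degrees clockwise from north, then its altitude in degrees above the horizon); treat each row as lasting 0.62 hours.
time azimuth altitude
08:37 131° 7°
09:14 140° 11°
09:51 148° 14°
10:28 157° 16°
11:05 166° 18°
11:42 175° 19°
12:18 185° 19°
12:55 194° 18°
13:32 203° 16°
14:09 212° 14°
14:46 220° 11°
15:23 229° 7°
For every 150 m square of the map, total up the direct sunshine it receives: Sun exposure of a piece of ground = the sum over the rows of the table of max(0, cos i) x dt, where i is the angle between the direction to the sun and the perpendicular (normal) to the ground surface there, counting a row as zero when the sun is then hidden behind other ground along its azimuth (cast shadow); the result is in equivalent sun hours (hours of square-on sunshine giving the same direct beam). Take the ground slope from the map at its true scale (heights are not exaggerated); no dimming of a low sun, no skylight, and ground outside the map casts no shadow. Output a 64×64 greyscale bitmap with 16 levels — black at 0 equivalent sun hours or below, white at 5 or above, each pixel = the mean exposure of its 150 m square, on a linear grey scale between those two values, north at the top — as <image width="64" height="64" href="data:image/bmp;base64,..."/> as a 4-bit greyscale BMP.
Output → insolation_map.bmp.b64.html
<image width="64" height="64" href="data:image/bmp;base64,Qk12CAAAAAAAAHYAAAAoAAAAQAAAAEAAAAABAAQAAAAAAAAIAAATCwAAEwsAABAAAAAAAAAAAAAAABEREQAiIiIAMzMzAERERABVVVUAZmZmAHd3dwCIiIgAmZmZAKqqqgC7u7sAzMzMAN3d3QDu7u4A////AP/rmIm5RWiod2VXdVeHVVepVFi6M1m5hkIietyoZCEY7///yIhDRYhlVVZlV4Q1WJUzRY+BFbqXMAABO+uXVL/rqt/+qFRXczRFQjdmUjVoZVVXzrIjephTEAAWzcqM/7YgACe5eIhCI0VDSHYyRHlmVFaJkyNLuFVSESN8y2nOVVEAAAK//0I0RERYhjNFmYmGM0VjIxN2d4dmZUi3V4lDIgAAS/7thERFVWiWNGvM3cpiQzIREBeriZh2VFVVVwABABbP/lSFREVXiXM33+uYmqYQACIQACd3mGVCJFZUAAABOO+iAXdUVWeIZVzGMAACMhAAQwAAAjOYZlNmZmQAABNplAAAS4VVZ5dnqiAAAAAAAAIhIQABA3qHaHWGQxETRpyAAAAI2WVWdnviACjMkBaGRDRUIREBOaiIVYlAMjaJqCAAABKO2ERGrsE3Uke96WaFd2VDIgJHynd1d5hzOKykEAASMifbYyW9lI7aZX2pmFZ5uZdkNDOKh4Z2doVomYIREiMzIkyDInpkaaqYmXiburru26mpNEeHZmiFmFZmMiI0RFRDJZYiWVM3vd7pec/b7s//3LpmMTVGWnWqUjVDM0RVVVQzinaHQknv/4SM7HvdV9/9yYdBAmVFRKvEM0VERVVVVDIlrKUyaYhzN53qi8cxFu/qmWUxJVZ2m6UiR1RVVUREMhN5hDMxAAA3qGmqhVUiXf3bqoZnpZypdTIohVVVVUREJ8xjMhAAAkZzJqhmZ1Q0Z7qqeHvKnnZmQySoZVVVVVaHZAIiEQAkaERDiHiYdUIAIjenm7ynmGMjMnqGVVVVVngwAiERJqqVNFRneId3QyNHllZki7y5YxRESIZlVVVWdiATIRI0i4Q0VURmZnhkVVRXial7ibZDN3ZVZlVVVVVVMRNDE1d8yFREVTVnh3dmZTElVVaGllNHmXZVVVVVVEQxFWYhEmdmZVVmaZvLuXmmETe9t3ZohkR6lUVWZlVTEAIpp2IAESRVeIqqze2py0AEq6qnZTmYUiRmeZq4VVQhESd3diERVUjO7Ldmer2iE5vOt1RFFruTARXNu5ZVRDIRISeFMSQyIyM1gwADZRFKvJeGNVYjrLghADaZdmVERFQgA3ZCRAAQAAIzAAAAAVi8gzNmZiEnuVIQABEmdkVoczERZkNBIiEAARIAAAACaqh1IkZ3IABIdSEQAAA1VppkMiJHVDFFMjRFIAAAABEjEAEkM1hDAAN3UhEQAAJXqXUzNGqVMTu2NXYAAAAREhEABJh1VVYwAlZUNnZmQ0VFh1RGjNlSFtlBAAESIRI0VEa8zLuERXZCRmZlZ3d3VDNnZEVXiYUjKHMQFVMzQzITZ3ZYuEREZ3UzV3Z4d2dlZEd1RDFJlkMol0Q1y4ZlQiNrkwATVkRWZ3VYdnd2ZmQyNnVEMjqWRVioVVJMyph2MzMQAAFVREaHd2ZmZmZlVCEzdkVDSIU1Zpl1UyXMupdVUgE0NTFnd2d3ZmZmZVVFQhElRVVopzREioVUMkrLhogwATR0FGZVZ2ZmZ2ZmZVVUIAA3ZniYUzJKllQzEol4zFMzNmOLREVlVWdnZmZVVVRCEWq4dFqEIieGVEMjaK3+zcy5JplEVWRFZ2ZmVUVVVURGm9kxKacxNGZUREQ3z/3/7tQpiFRWZWh2ZmVURFVVVWiIpjInyENTWGVEM1e9zP//clqGNXd3d3ZlZURFZVVVe4ZTRWaYUyApdURDSKdGi8YyWYY3iHh2d2ZmZVVlVVabpiIiNYlDAAR2VENFUgJoUiJoh3iZh3Z4ZmZ2ZlVVablzAmd4mFMgE3ZUREIABXdEM1iHeal3d3d2Z4d2ZWaMtUEFq8lUQjI1ZlVIqEWphkVBNoabuHZnd3ZomYdlZ7xyMhVWdhJDREVkRVdmisuUVkIml4unZnd2dUZ4mHZouSEjNGmnVDRERVNVa8uXiUEmUiWoeJiZl2VUEAEkVmmUEjNXeUIjNERFREVXvLlAAREiI0hViaqZiHiImYVneXI0RJuWAAA0REQ0RFMhMgAAECIjN1M2mqmWaIqruHZ5U0VqurUQAjREREREQgAAAAARAjREQhFImZmXiIh2ZZlEVs/KcgESNERFVEQyEQAAAAADRUJDISV5qriYiHdWqFVZz9lCESM0RDRkVDMxAAABECRWQVQjRWiYeZmZh1aImGvMpDISIzREM2VERDEAAAESRFUyRGZmZ2aKqpmIdCJUV6lQEiIzREQyRkRDIAAAARMRIQFVREVnmrqamIl0EAESSJQiM0REREIlREMxARERNmQhWWd3dlaJqpmIdUcwARESZUM0RERUQyNERHUhEhFVi9/qVDM0VmeIiHZVh3UhISECM2d2VVVEMTREZUMiFDEUinVnh1MRI0Z3ZWqr3ZQyMhE1ebu6mZmaZEVod1MyISMzNWVDRomEJFVnq93bhDNDIjaIm93d3bhURWiYZTMUd4eGQhEAAlqDNGm8y7lkM1QzJGQzaLu7pkRVWJhmVGdnqWZUMiEAAXhEV4dmZlQzVDMjMRAAI0QzNVVWh2ZVZ4dmeVVVQyEBJ4RDIiJFQyNUQyERIhAAIxI1VVaGZVZmiXVUZlVVVDIjiGREVERTNVVDMTZ3ZURGdUVVVXd2Z3iHITRVVVZniYVqqGZVVFI3dmVIu7u7zLmoZVQzWql6hCABaFVmd4q8y4ZVeHZVQ0q4dmm7u7u6qpdlVDI4qniGRFm6"/>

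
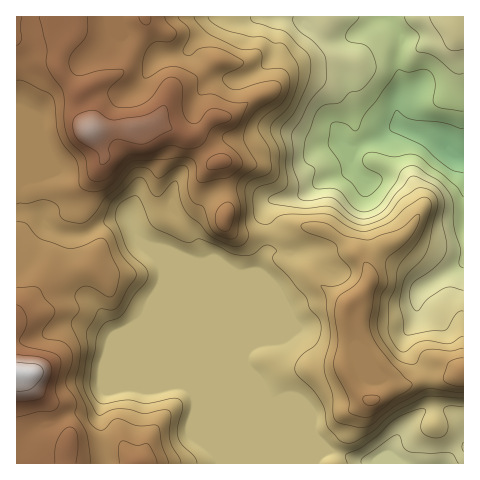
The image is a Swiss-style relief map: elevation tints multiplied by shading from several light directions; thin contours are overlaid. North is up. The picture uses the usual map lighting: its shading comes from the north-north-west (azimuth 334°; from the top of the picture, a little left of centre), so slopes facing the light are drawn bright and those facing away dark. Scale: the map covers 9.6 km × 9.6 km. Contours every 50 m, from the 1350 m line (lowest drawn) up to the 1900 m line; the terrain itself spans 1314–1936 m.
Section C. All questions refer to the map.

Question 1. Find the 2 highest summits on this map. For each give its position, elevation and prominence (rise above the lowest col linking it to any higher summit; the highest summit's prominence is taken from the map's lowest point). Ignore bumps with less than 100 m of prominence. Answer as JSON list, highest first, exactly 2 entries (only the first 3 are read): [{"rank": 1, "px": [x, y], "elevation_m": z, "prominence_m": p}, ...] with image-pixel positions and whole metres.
[{"rank": 1, "px": [90, 129], "elevation_m": 1894, "prominence_m": 199}, {"rank": 2, "px": [372, 400], "elevation_m": 1759, "prominence_m": 146}]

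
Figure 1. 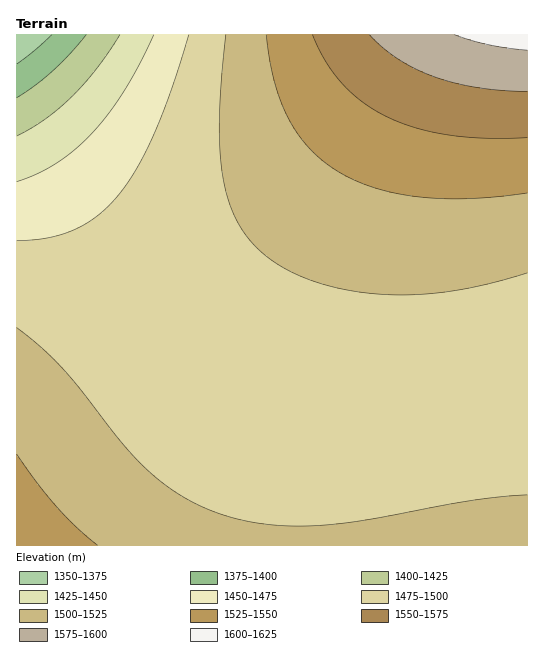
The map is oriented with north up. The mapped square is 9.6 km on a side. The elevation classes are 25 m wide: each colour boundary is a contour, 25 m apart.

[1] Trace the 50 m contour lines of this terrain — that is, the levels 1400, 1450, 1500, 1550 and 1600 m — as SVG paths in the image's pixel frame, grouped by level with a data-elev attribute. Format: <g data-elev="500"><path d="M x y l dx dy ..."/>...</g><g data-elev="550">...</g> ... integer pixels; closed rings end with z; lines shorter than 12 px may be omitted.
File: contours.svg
<g data-elev="1400"><path d="M86 35l-16 19-17 17-18 14-18 13"/></g><g data-elev="1450"><path d="M154 35l-15 29-14 26-16 23-16 20-18 16-18 14-20 11-20 8"/></g><g data-elev="1500"><path d="M527 495l-53 5-107 20-46 5-27 1-25-1-24-4-23-6-20-8-18-10-18-12-16-13-27-28-61-76-22-21-23-19"/><path d="M226 35l-5 46-2 39 1 32 3 28 7 24 9 20 12 17 15 15 23 15 28 11 32 8 33 4 33 1 35-4 36-7 41-11"/></g><g data-elev="1550"><path d="M312 35l14 26 16 22 21 20 24 14 28 11 34 7 37 3 41 0"/></g><g data-elev="1600"><path d="M455 35l34 10 38 5"/></g>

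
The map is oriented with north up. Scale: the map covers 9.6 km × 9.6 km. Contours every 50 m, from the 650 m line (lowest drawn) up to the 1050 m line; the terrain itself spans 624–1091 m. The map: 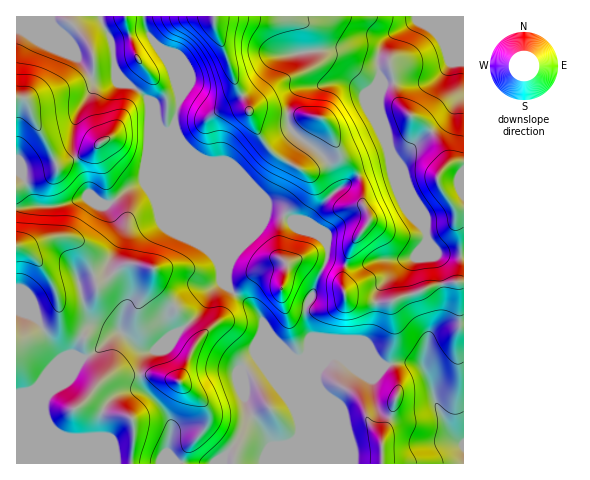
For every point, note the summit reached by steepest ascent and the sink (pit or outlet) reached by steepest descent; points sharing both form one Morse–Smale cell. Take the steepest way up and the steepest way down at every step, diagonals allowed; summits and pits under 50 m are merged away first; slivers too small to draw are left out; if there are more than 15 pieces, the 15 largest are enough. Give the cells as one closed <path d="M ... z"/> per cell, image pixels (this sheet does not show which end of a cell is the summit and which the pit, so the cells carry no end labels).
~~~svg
<path d="M144 183l-15 6-20 15-27-6-26 8-40 2 1 256 161-1-10-11 3-19-1-13-6-10-21-21-3-14 1-12 5-10 20-8 34-33 11-20 10-9 6 3 0-5-10-22-10-10-11-5-38-38z"/><path d="M222 16l-77 0-1 8 5 11 20 27 7 15 3 18 0 8-4 16 1 13 54 131 4-8 25-25 7-17 6-2 15 6 33 19 8 9-2 14 20 5 4-14 18-27 2-7-8-13 0-17-3-11-17-18-12-31-7-7-7-3-36-1-17-5-14 0 28-26 27-14 1-17-2-24-4-6-15-5z"/><path d="M463 16l-240 1 61 1 10 3 7 4 2 4 2 24-1 17-27 14-28 26 14 0 17 5 36 1 7 3 7 7 12 31 17 18 3 11 0 17 8 13-2 7-17 25-6 17 16 2 17-7 30-1-9 3-18 23-5 9 1 9 14-1 47-18 26-3 0-24-26-3-8-10-9-27-26-58 16-10 33-27 12-19 8-8z"/><path d="M223 283l-5 1-7 8-7 15-16 17-22 21-20 8-5 10-1 12 3 14 21 21 6 10 1 13-3 19 11 12 44 0 1-8 4-5 20-17 9 0 11 6-8-15-11-13-4-12-3-31 7-5 7-5 69 1-28-1-5-2-19-20-14-24z"/><path d="M340 357l-8 0-4 2-11 15 3 19 1 71 143-1 0-19-14-13-14-27-6-22-6-12-5-5-7-3-15 0-11 4-5-2-24 0z"/><path d="M52 16l-36 1 1 190 39-1 26-8 14 2-8-7-4-19-10-19-1-25 3-11 4-11 15-22 17-5 14 2-9-5-25 0-15-21-10-19-14-13z"/><path d="M118 81l-23 5-15 22-4 11-3 11 0 21 11 23 4 19 13 10 8 1 20-15 15-6 14 23 38 38 13 8 1-3-61-148-15-14z"/><path d="M272 211l-6 2-7 17-25 25-7 17 1 15 31 26 14 24 19 20 5 2 31 0 4-2 8 0 17 7 18 0-60-25-5-4-5-15 0-12 21-46 2-17-8-9-11-4-7-7z"/><path d="M463 282l-25 2-47 18-14 1-3 24-7 13 6 14 10 11 29-3 7 3 5 5 19 48 9 16 10 9 2-1z"/><path d="M327 359l-71 0-14 10 5 38 23 37-10-9-12-1-5 2-19 20 0 8 96-1 0-70-3-19z"/><path d="M144 16l-44 1 12 24 3 28 14 16 9 5 11 11 61 150 9 12 8 18 3-21-55-133 1-15 3-9-2-22-8-19-20-27-3-7z"/><path d="M463 95l-7 8-12 19-33 27-16 10 28 64 5 18 10 13 18 2 8 0 0-47-9-2-5-5-8-12-5-11 3-6 8-9 16-3z"/><path d="M329 260l-3 0-8 17-6 18-7 13 0 12 4 13 6 6 54 22 12 3-14-21 8-21 1-18-29-6-4-10 2-23z"/><path d="M99 16l-46 0-2 4 16 18 10 19 15 21 25 0 7 3-9-12-3-28z"/><path d="M407 259l-29 1-17 7-15-1-3 8 2 23 8 4 23 2 0-9 5-9 15-20z"/>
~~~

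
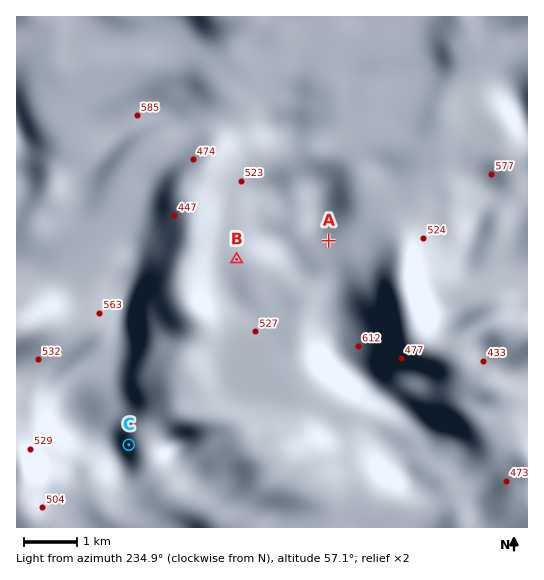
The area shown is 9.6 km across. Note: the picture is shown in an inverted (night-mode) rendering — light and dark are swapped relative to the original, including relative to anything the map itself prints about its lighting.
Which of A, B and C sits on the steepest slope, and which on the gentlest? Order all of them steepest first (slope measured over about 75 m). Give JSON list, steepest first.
["C", "A", "B"]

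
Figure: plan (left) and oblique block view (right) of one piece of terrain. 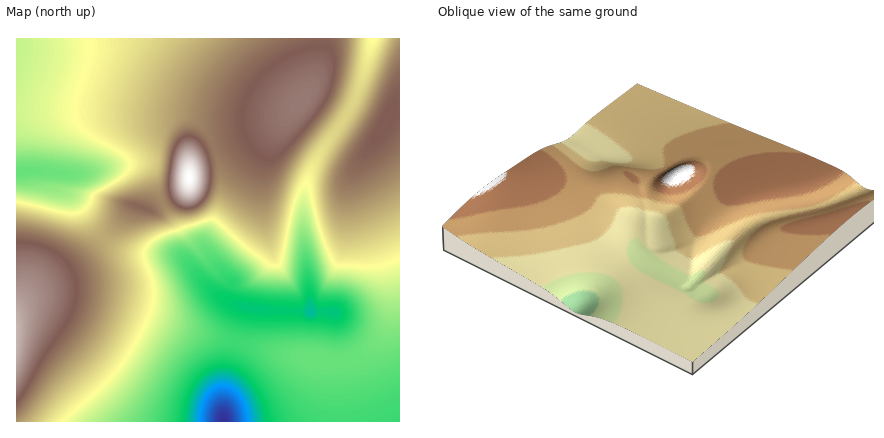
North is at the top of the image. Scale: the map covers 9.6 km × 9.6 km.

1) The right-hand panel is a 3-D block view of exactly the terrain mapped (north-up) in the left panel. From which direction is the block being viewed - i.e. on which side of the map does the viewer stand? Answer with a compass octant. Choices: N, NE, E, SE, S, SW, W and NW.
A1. SE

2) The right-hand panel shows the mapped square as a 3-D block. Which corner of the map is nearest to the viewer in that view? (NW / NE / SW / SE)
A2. SE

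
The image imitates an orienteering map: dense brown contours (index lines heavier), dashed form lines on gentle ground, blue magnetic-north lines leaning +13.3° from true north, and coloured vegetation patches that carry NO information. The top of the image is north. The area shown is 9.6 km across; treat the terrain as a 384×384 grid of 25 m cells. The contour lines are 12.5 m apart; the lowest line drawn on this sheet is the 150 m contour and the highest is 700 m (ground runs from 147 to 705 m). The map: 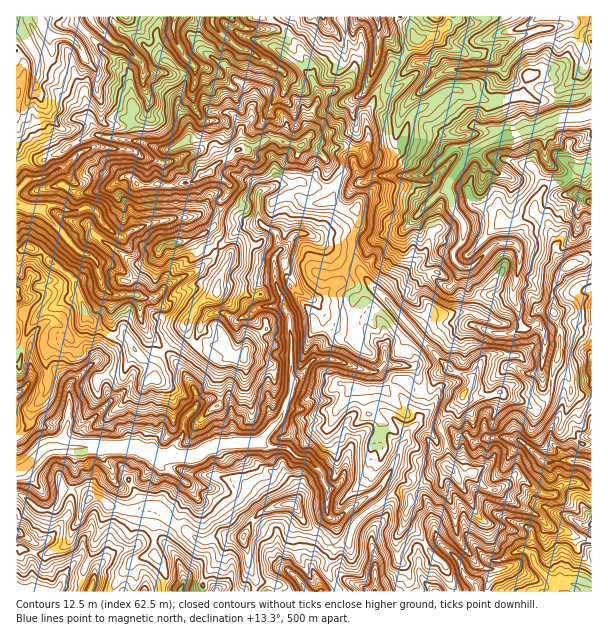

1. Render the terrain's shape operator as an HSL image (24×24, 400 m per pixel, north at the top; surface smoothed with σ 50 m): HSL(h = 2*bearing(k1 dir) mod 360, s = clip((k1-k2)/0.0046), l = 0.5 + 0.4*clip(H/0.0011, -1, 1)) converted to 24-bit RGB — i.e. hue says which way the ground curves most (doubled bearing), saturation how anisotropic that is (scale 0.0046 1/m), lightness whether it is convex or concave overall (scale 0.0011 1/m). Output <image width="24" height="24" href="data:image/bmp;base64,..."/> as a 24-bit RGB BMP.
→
<image width="24" height="24" href="data:image/bmp;base64,Qk32BgAAAAAAADYAAAAoAAAAGAAAABgAAAABABgAAAAAAMAGAAATCwAAEwsAAAAAAAAAAAAAe2xFTIdA0K6BJVVzwI2SSVWKlivXy6lrOWd/vsJvcMixYgE1MObautBVFyKWsZI/erdrd0ax9RNkZNw6p5NTO7CVhW5NeFpSgpDN0Ju+L45zS6NEhZxTvYOteSpscaB1n2Fxlc1uZDVYZqXEWHSQv3umTDmul8hrRVaDhPGEtABH0XcLH7QMTw8xfaZZh79wdEkmOW4302ZwqUlpk5dzb5JdZ32khae4dne04rTBSUJpnn1tkNjDtVLUlzGIZryKqsx3Lgw279phvObHlU7gDBmSpuThPtTJpNzj33TdxT6Ia5nGgY6/kZWrjbKrZT6PipNxVY5y1J7ex+7rG0lo2RMA4TZRLkCl6tXFMh5Swuc6oncUw7IdR+vSnXQgojVYlCg/2cZ+UI7KmcN/0ytAOp2hxDxJkx7KcbTKd46eWHZTsMKGfxOvVsAO05qKJ3JlwmCN1nrDaZrhVNTo26fomdPrqGrroLTmJ1sxV8k9aSYnnUglhdE8cjE6XYMxIlYalqQ5ccGESGvQq0EAMAMMQs95saqHQoulSGOIstmjg9XA8bDvHPPKQgwZbX0JLBoH2pC1M5t2mDtstGg7T2cvXWU1B9i775KKIEIXc14TA0AbvU/dyMjjdFufSpdPr419JVpj7eh4RRMGYYsAMBYD8btcMFm6cNbP4qW8hrRVOBVeH/cQz3HMq4CkweFkAHFp2Hzrv+OWKLOwB019xbVGunGFaKmPk11eWFePN3O/3qPEGhnPdDe0vejGNlChm610GoIL7dfKCRo83prYNK+y3rzYsdjBUA2Ap6AvzNyj4sFqBB4v2JuhqdDXqK/Wt33EdHatfDRA0ctlUJTDx8DfQ1SexEyTyuXCQDDLy5x7P8WuGmwcsWdudrp7gDleZGedjJS8xNqxg9puMwBcDocALxsEnoUSGIYuaC9AlOHAZIzS58LWTyrQE46D5cWUrldFjjujrJOdpl10ZZa2lM6rcT1/oGaPbb2lo86nk3bT5qmoBQEy+9DpqbrZo8CLRDeHasOga7ZfQ3tUbXkdRFYP5R1/48BNiWKiwJ7LnFuChMCCZKDP37e2MSmujGizzVpbppsYCjQI7fFSGAAzuNagiHJyln52Xqm0bJbJiZK9lF3IibveZFjSdBSd3PDOq4h1RoEokmtY0+u/IAcs0JwHSVALG5VTu32/48rZZmO7Sxz6KK/xlIpYZ4tym26nmdGjOXd7mZc2KkR7zHqCHTRYQqCK0Lxwe11MmZI6tuzQnt3gMwAz4Wxi35erLH9WK3MnyKB/bZRiCgpIstSVnrSremuRn9GaWYCHrGCCfdyGTwlDKX05wGneVFmY1JmvuJzQ1uD1rbhRMAMW0fryADF00tbw5tf0upXfPptju3K2jDvTLZEzglBEmI91aLAtanw2iE+hzH9qElN+9zUzZlASTYleichverE7i3stcwdQI/1xMwAN4dg4FysIJCoJKjIQ4Jp1aYRFdx9NomOeYYptZY912dWyXEmEDjYu6+bUOA4/jb50lI/Cb6ifl76EK5OemB7zlDbqXUz3wI3w42CMu7fkn5TaQp5R0elEO7m6Int+fXmvjnOoM8Rs45O0h4G+pG28I5kbYVTbZZS3ZGyntpCJpItFfU4geAyhHF4CXhiZPb281fX2zSbwcglh8tX2uZX4dxghNJyXlno3Y6M3kdWRenkIc5odaZYn5CF9GZVrsSI1ji01jtOUqSycua3WZHWe2r3lHw3/NJ0At2EADl//47T9I8FmjXnF59P1q1Tx0ub5n+fcXTCXpuugTkOCrY2gTU2cWsAyKZRiRa9ryW1jSFXWUMGkZo1rgUaFqLtOVJrVoZlDO0YkQmYu8i8ahzka3u+CE3ZteCCv4tGdf0a/1ZdTODNaq296kmx0e6NLnDxpXnpMTlotN2AohGs4VK1bWFCApbN0PSpnxMmePCOAxuu3B0S7i8zbyUZjMODKcRWW43VvjF0jFLt7u4ObJHVRxJDDnoauf6a3tJvLl6HHbGHAlXXKVEapZI1rkMOJYCd04OzNIwc9ittgZABEn4kbiNSruD5dOggajM14sVieCl2F5KOU03OzE1QjfnkfkHogKC9iwp+pf52qQWRsm0KaXbOsnilNgN6kTwQIbOCcchDIVJTqou7QMgEKJynwqN7WaJahaVWX3o5zEhquwF5rVV6uhb3LmJzWOI6pSHYyp2RVdEWFsH9QiD1zdNmOXQxFlOnjxbCGBxZc6vTOPQBLV1f/XcMwfrFjTjuP3LNZo8UdMRZvrM6rrXzEqYu+WG2uo65DOajApKs9S4hw"/>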